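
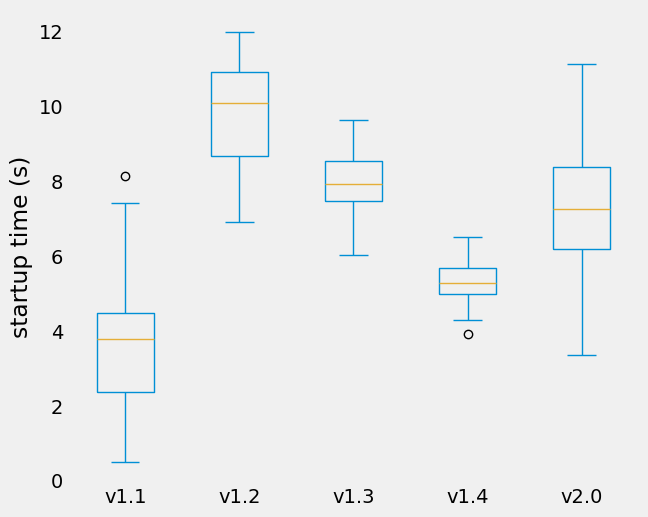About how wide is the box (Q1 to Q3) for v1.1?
≈ 2

Q3 ≈ 4, Q1 ≈ 2; IQR ≈ 2.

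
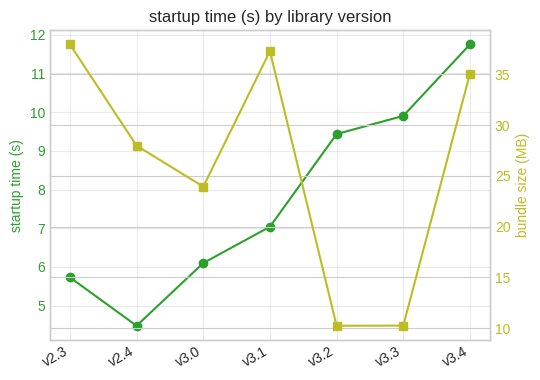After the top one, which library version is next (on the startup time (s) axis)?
Top 3 (on the startup time (s) axis): v3.4 ≈ 12, v3.3 ≈ 10, v3.2 ≈ 9.

v3.3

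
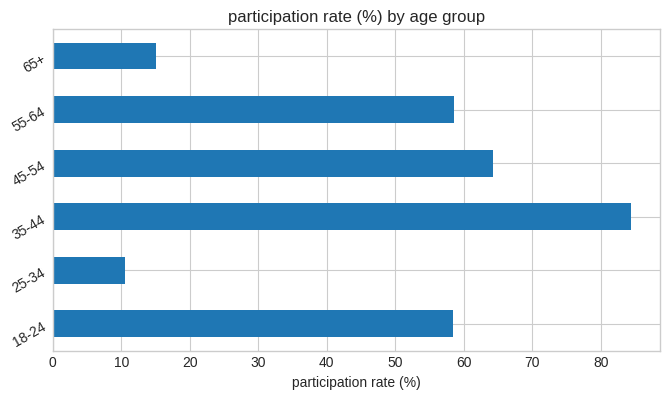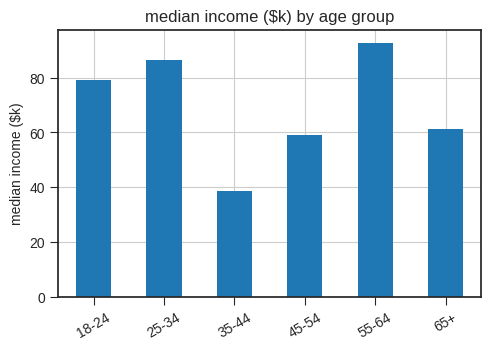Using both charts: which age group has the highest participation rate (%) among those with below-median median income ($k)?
Chart 2 median median income ($k) ≈ 70; below-median age groups: 35-44, 45-54, 65+. Among those, 35-44 has the highest participation rate (%) (≈ 80).

35-44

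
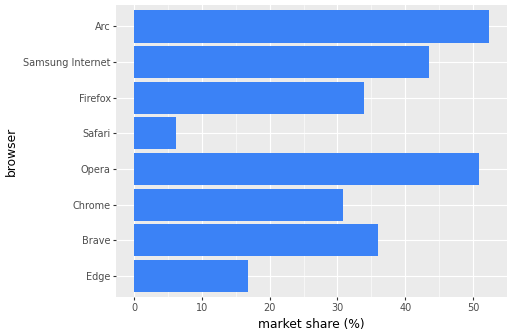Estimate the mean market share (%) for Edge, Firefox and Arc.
(15 + 35 + 50) / 3 ≈ 33.

≈ 33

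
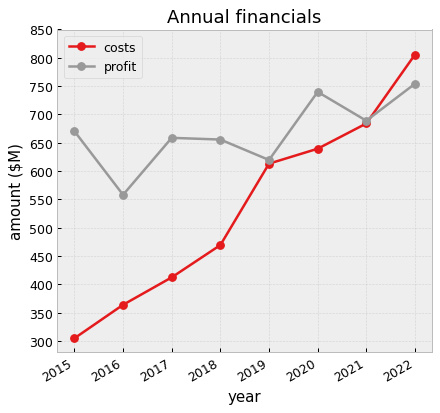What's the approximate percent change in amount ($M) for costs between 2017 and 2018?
≈ +12.5%

2017 ≈ 400, 2018 ≈ 450; (450 − 400) / 400 ≈ +12.5%.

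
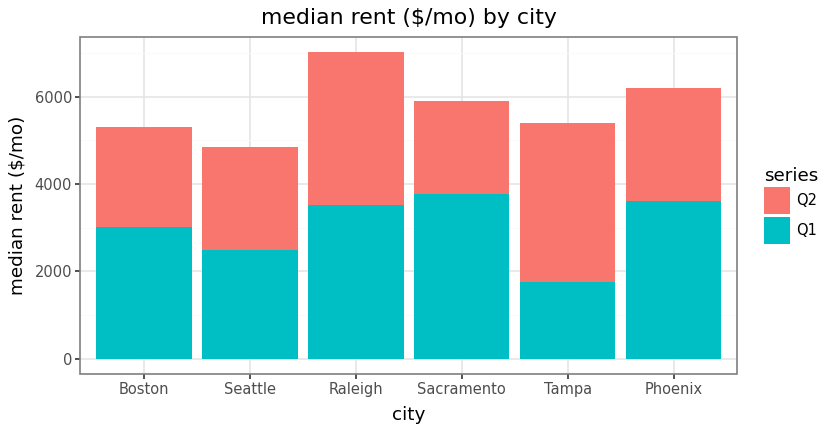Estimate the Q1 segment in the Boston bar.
≈ 3000

Q1 top ≈ 3000, bottom ≈ 0; segment ≈ 3000.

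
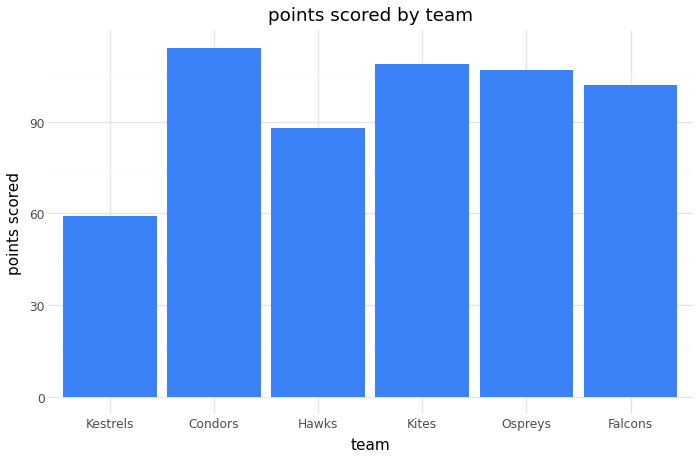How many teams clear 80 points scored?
5

Above 80: Condors, Hawks, Kites, Ospreys, Falcons.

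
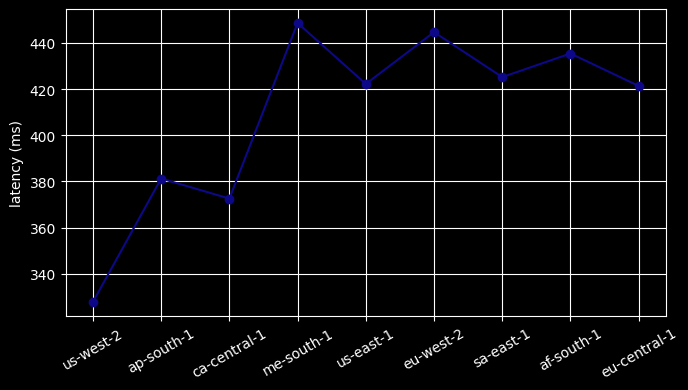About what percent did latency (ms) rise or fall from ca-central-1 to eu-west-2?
ca-central-1 ≈ 380, eu-west-2 ≈ 440; (440 − 380) / 380 ≈ +15.8%.

≈ +15.8%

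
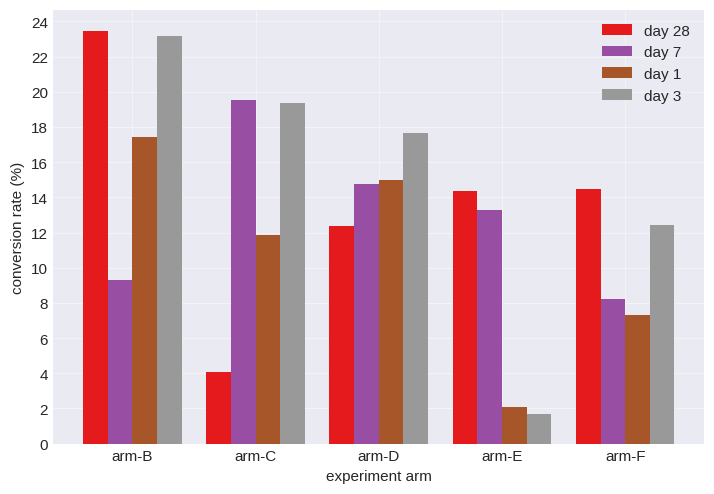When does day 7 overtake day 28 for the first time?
arm-B: day 7 ≈ 10 vs day 28 ≈ 24 (not yet); arm-C: day 7 ≈ 20 vs day 28 ≈ 4 (first crossover).

arm-C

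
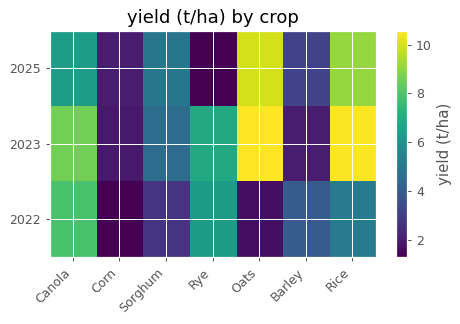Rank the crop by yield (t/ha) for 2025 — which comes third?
Top 4 for 2025: Oats ≈ 10, Rice ≈ 9, Canola ≈ 6, Sorghum ≈ 5.

Canola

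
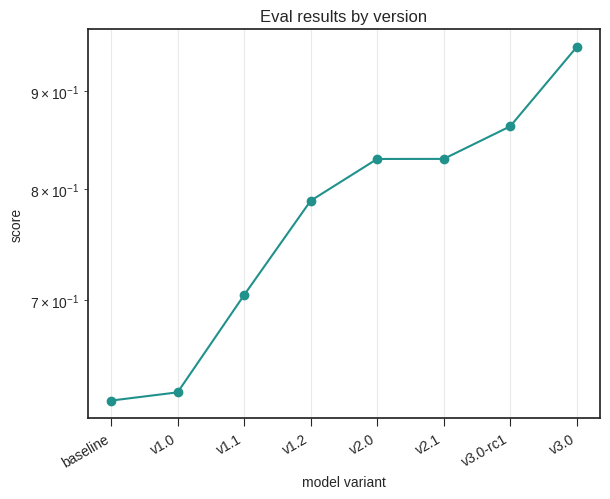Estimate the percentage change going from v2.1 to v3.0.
≈ +11.8%

v2.1 ≈ 0.85, v3.0 ≈ 0.95; (0.95 − 0.85) / 0.85 ≈ +11.8%.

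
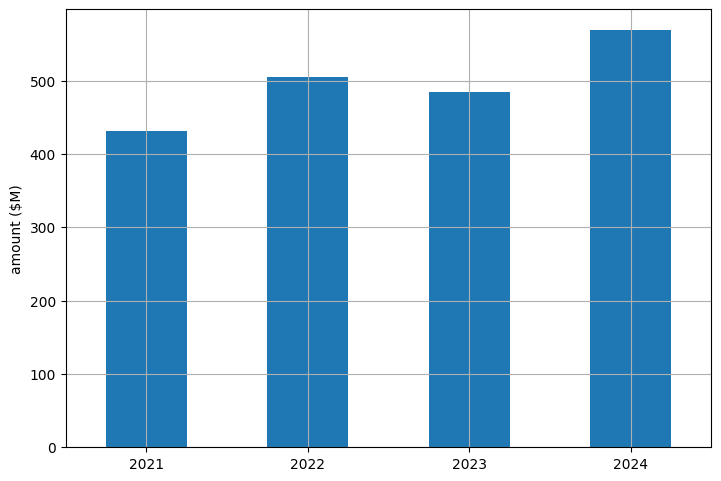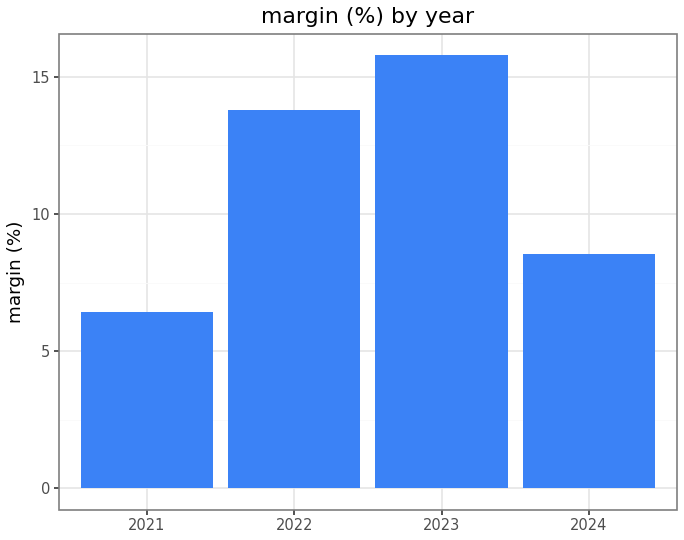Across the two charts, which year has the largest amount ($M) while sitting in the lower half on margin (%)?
2024

Chart 2 median margin (%) ≈ 12; below-median years: 2021, 2024. Among those, 2024 has the highest amount ($M) (≈ 600).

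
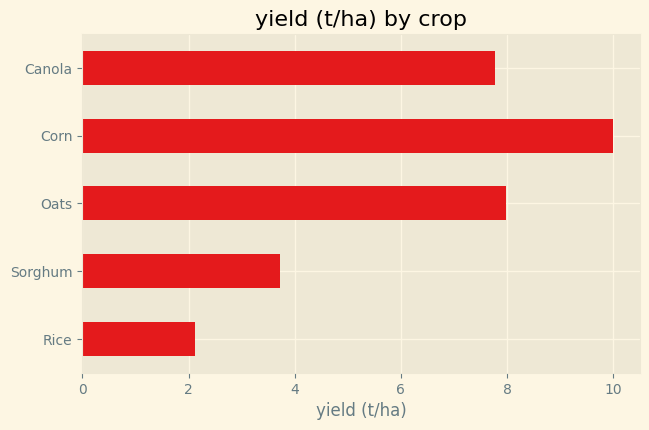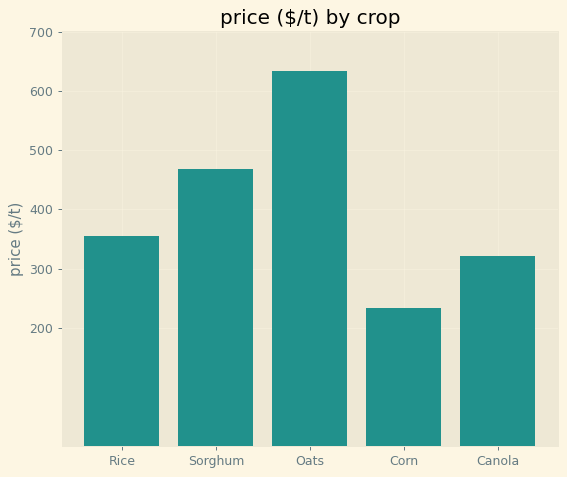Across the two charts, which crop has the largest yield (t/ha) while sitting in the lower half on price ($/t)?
Chart 2 median price ($/t) ≈ 400; below-median crops: Corn, Canola. Among those, Corn has the highest yield (t/ha) (≈ 10).

Corn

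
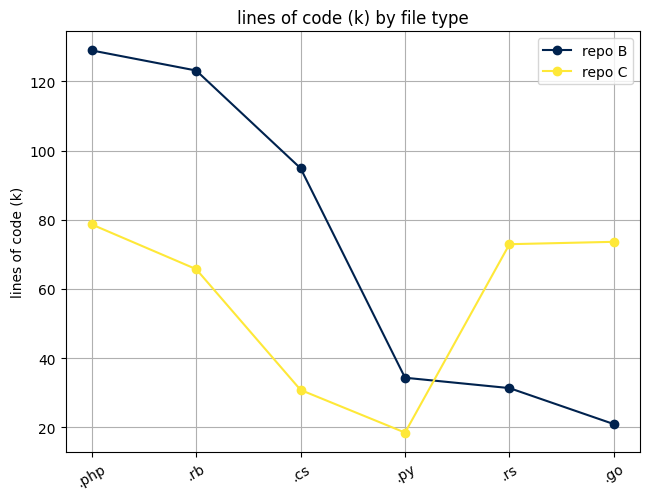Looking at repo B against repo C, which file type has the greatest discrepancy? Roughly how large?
.cs, ≈ 60 k

.cs: repo B ≈ 90, repo C ≈ 30 → gap ≈ 60. Next-largest (.rb) is only ≈ 50.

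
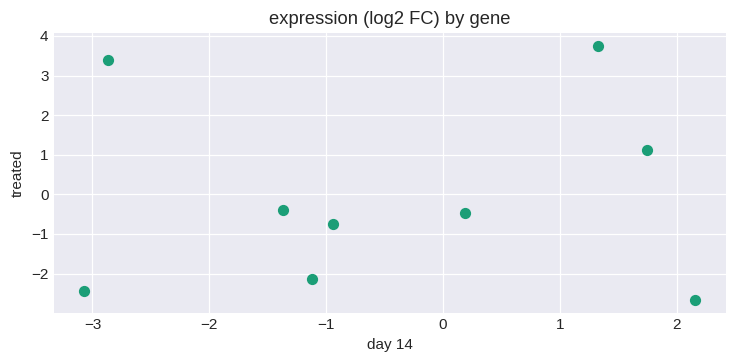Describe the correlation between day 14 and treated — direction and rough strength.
Points are roughly uncorrelated; weak (|r| ≈ 0.1).

no clear correlation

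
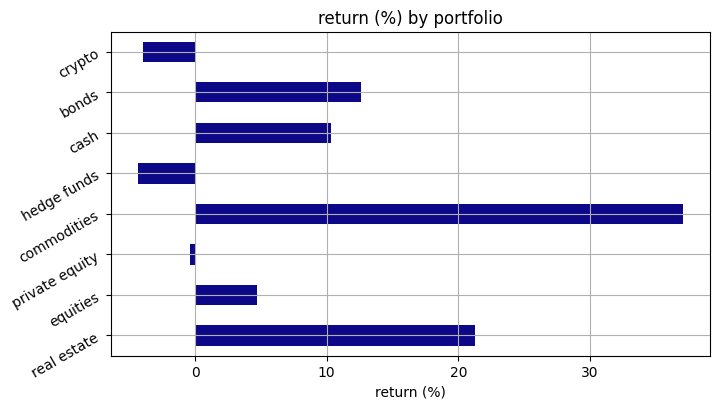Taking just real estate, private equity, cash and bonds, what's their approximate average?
(20 + 0 + 10 + 15) / 4 ≈ 11.

≈ 11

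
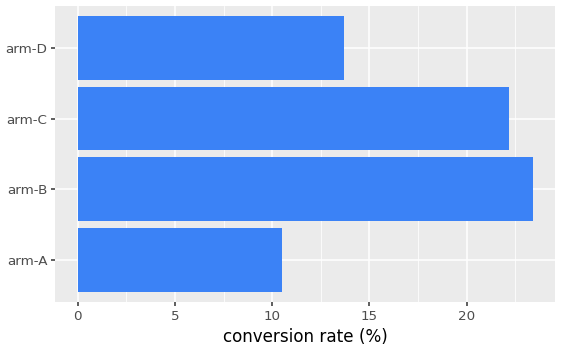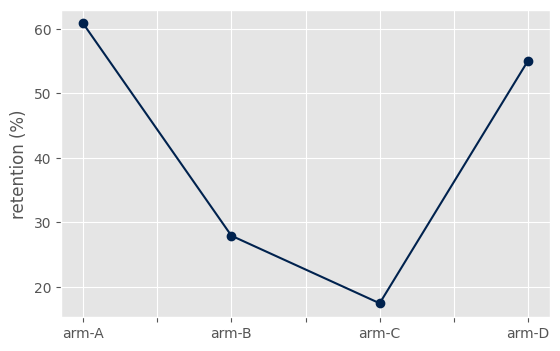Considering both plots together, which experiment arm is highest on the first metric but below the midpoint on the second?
Chart 2 median retention (%) ≈ 40; below-median experiment arms: arm-B, arm-C. Among those, arm-B has the highest conversion rate (%) (≈ 25).

arm-B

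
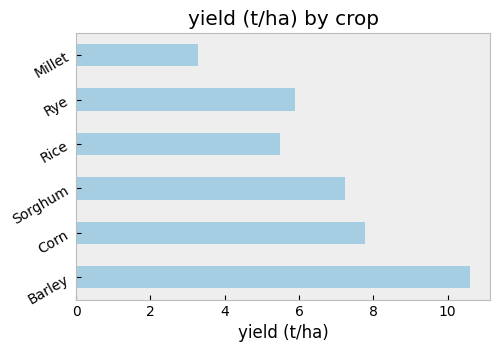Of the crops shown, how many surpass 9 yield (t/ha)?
Above 9: Barley.

1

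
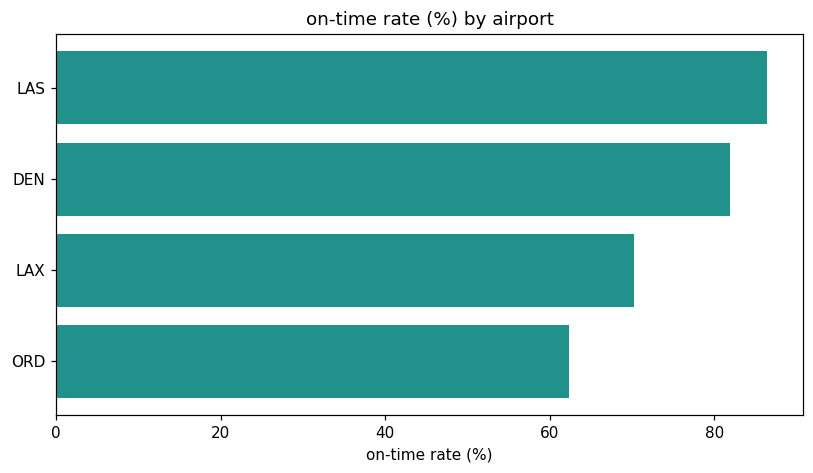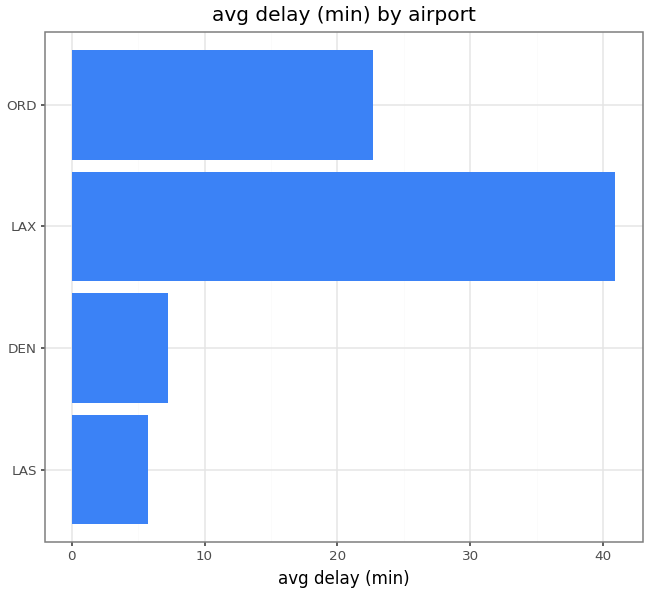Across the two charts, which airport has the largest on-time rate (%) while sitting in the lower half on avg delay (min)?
Chart 2 median avg delay (min) ≈ 15; below-median airports: LAS, DEN. Among those, LAS has the highest on-time rate (%) (≈ 90).

LAS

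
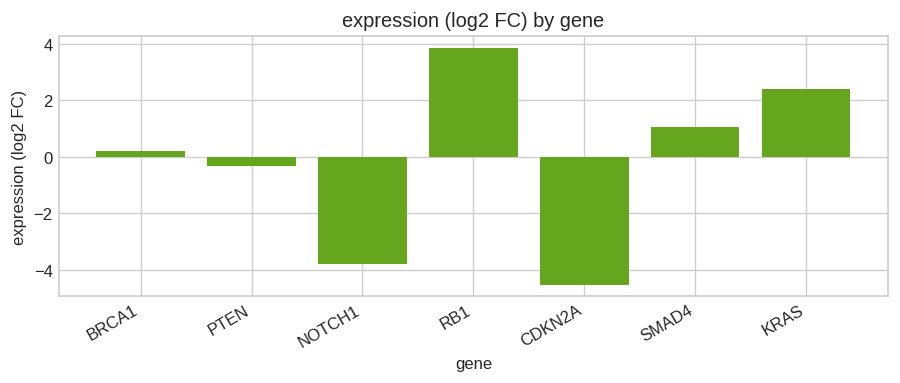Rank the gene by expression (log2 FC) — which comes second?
Top 3: RB1 ≈ 4, KRAS ≈ 2, SMAD4 ≈ 1.

KRAS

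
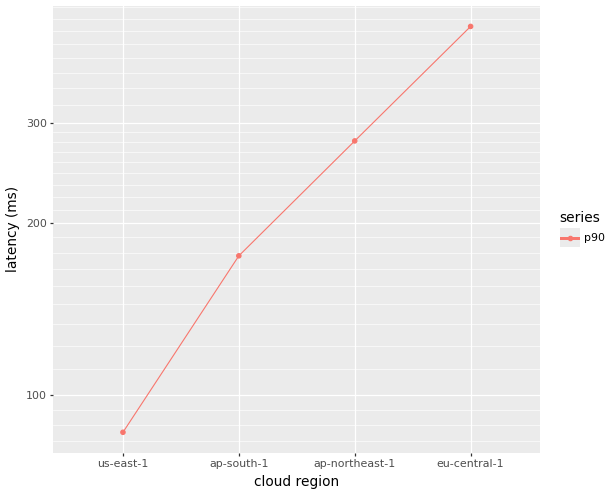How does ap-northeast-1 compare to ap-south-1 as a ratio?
≈ 1.5×

ap-northeast-1 ≈ 300, ap-south-1 ≈ 200; 300/200 ≈ 1.5.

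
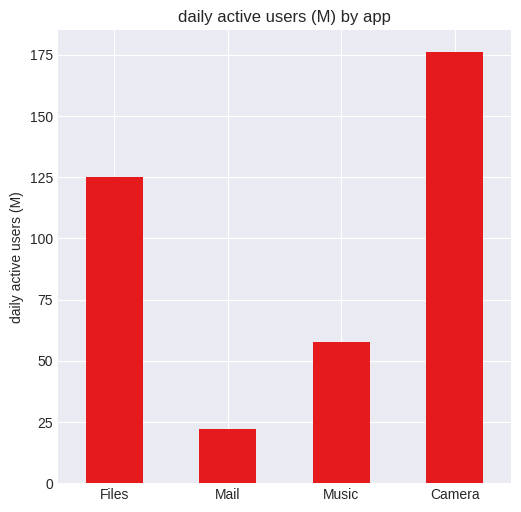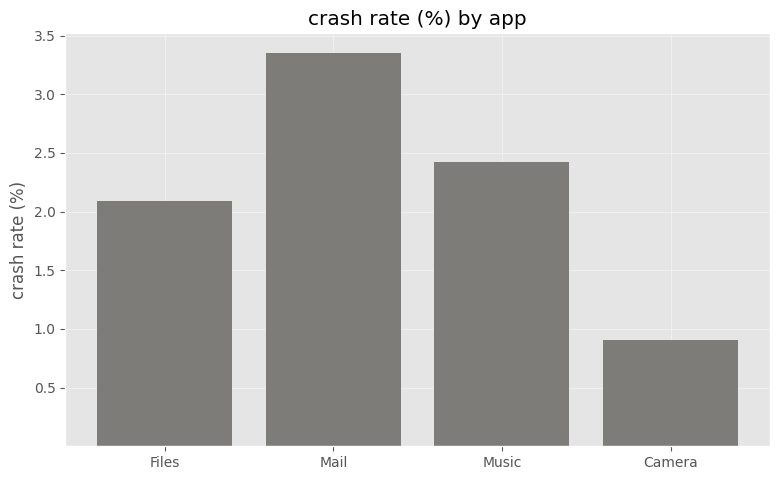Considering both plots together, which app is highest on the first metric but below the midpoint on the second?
Camera

Chart 2 median crash rate (%) ≈ 2.5; below-median apps: Files, Camera. Among those, Camera has the highest daily active users (M) (≈ 180).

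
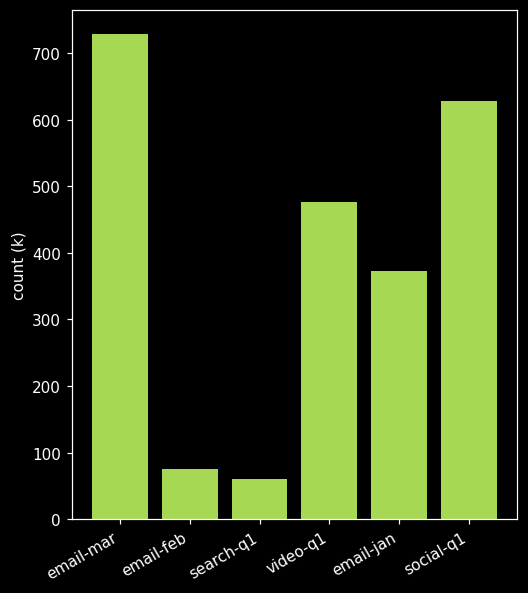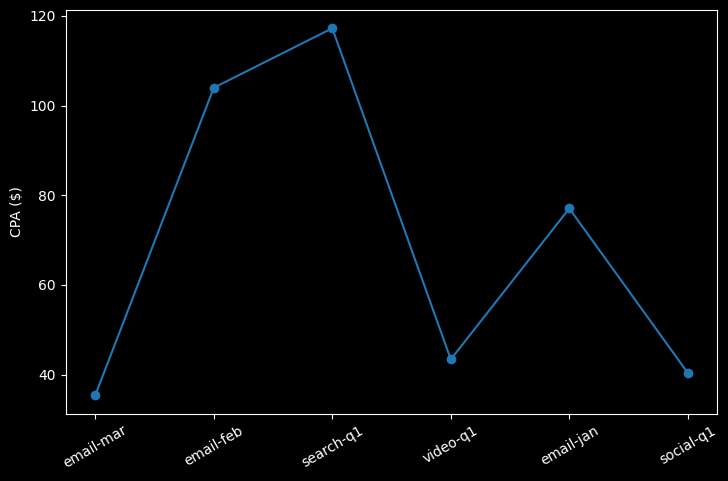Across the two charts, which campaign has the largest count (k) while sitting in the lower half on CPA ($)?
Chart 2 median CPA ($) ≈ 60; below-median campaigns: email-mar, video-q1, social-q1. Among those, email-mar has the highest count (k) (≈ 700).

email-mar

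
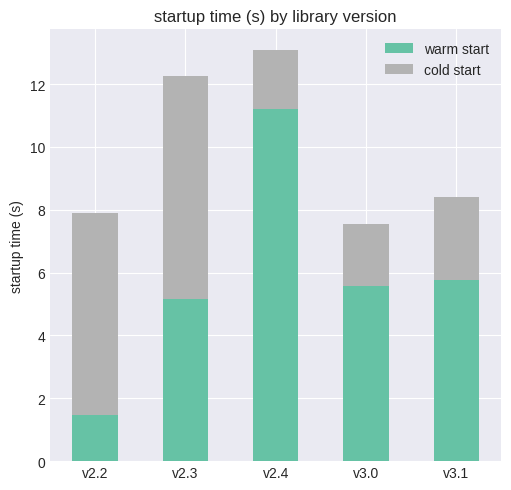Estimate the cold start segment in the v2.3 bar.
cold start top ≈ 12, bottom ≈ 6; segment ≈ 6.

≈ 6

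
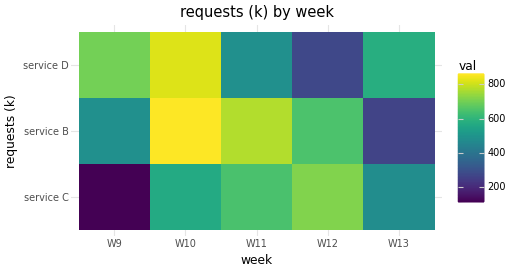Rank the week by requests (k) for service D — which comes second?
W9

Top 3 for service D: W10 ≈ 800, W9 ≈ 700, W13 ≈ 600.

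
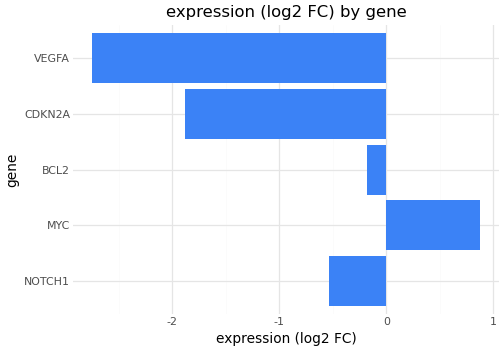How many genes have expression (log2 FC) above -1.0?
Above -1.0: NOTCH1, MYC, BCL2.

3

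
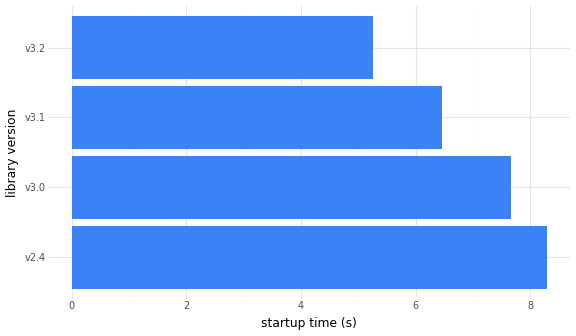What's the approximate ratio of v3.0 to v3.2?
≈ 1.6×

v3.0 ≈ 8, v3.2 ≈ 5; 8/5 ≈ 1.6.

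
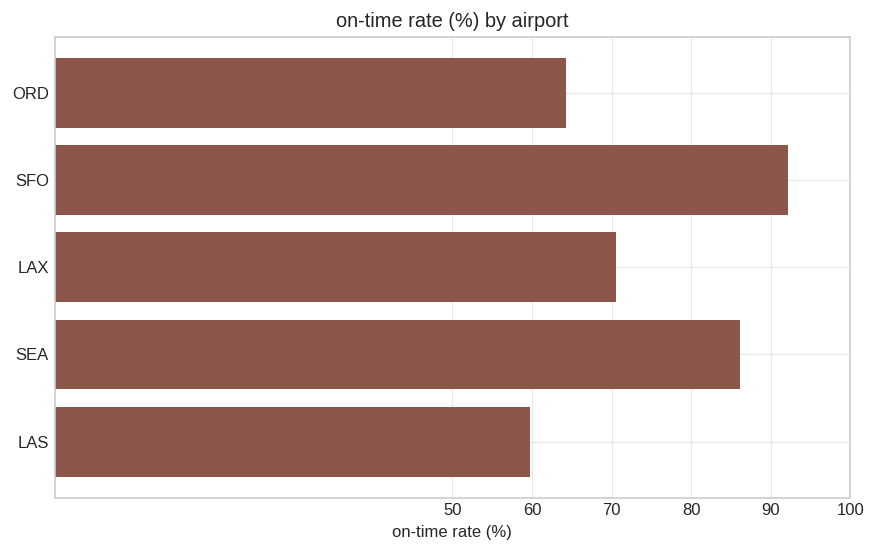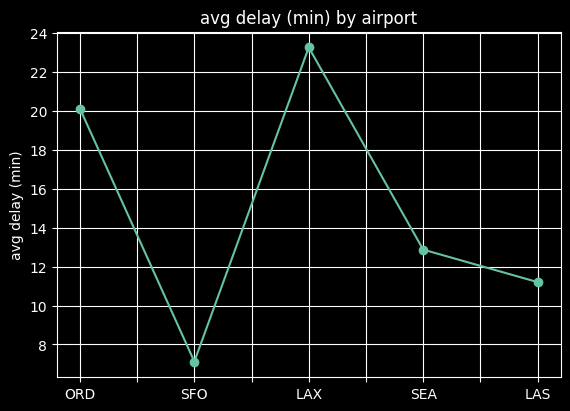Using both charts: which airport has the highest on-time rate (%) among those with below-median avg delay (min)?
Chart 2 median avg delay (min) ≈ 15; below-median airports: SFO, LAS. Among those, SFO has the highest on-time rate (%) (≈ 90).

SFO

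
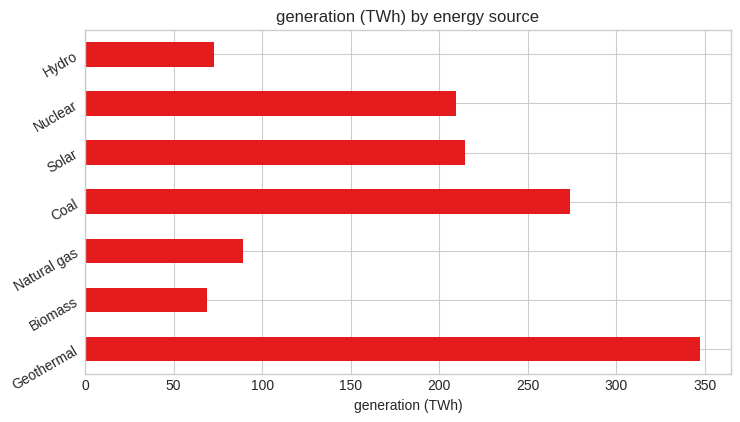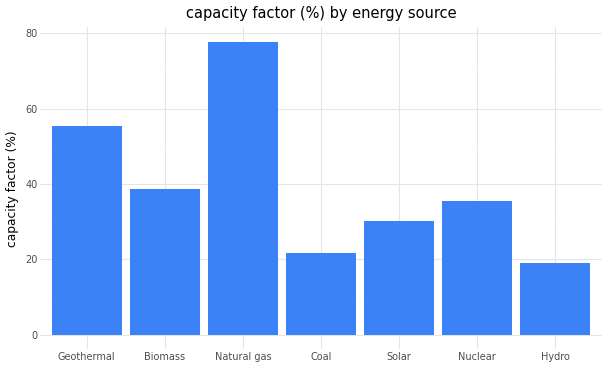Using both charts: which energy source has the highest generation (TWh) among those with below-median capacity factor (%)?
Chart 2 median capacity factor (%) ≈ 40; below-median energy sources: Coal, Solar, Hydro. Among those, Coal has the highest generation (TWh) (≈ 250).

Coal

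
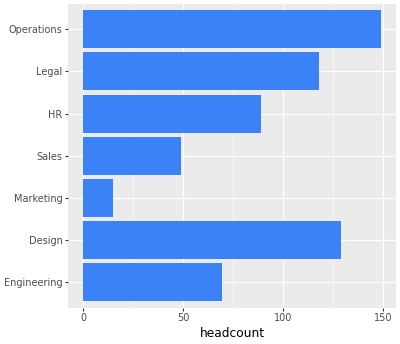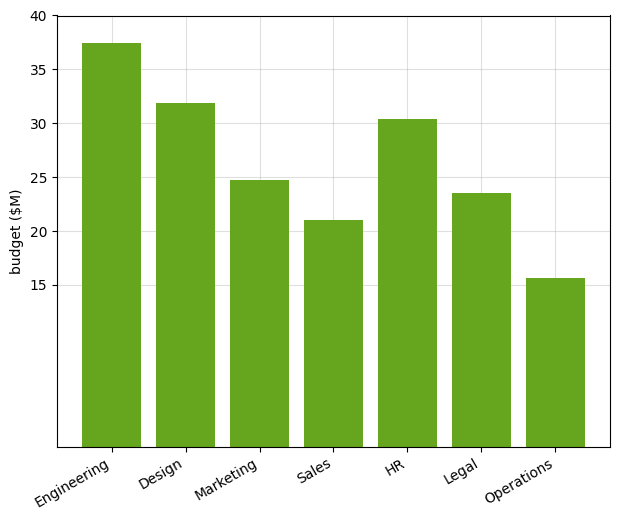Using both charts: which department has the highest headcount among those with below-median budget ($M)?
Chart 2 median budget ($M) ≈ 25; below-median departments: Sales, Legal, Operations. Among those, Operations has the highest headcount (≈ 140).

Operations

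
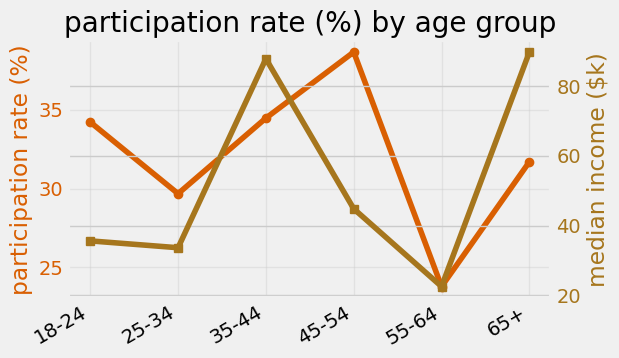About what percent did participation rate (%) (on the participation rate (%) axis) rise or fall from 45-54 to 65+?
45-54 ≈ 38, 65+ ≈ 32; (32 − 38) / 38 ≈ -15.8%.

≈ -15.8%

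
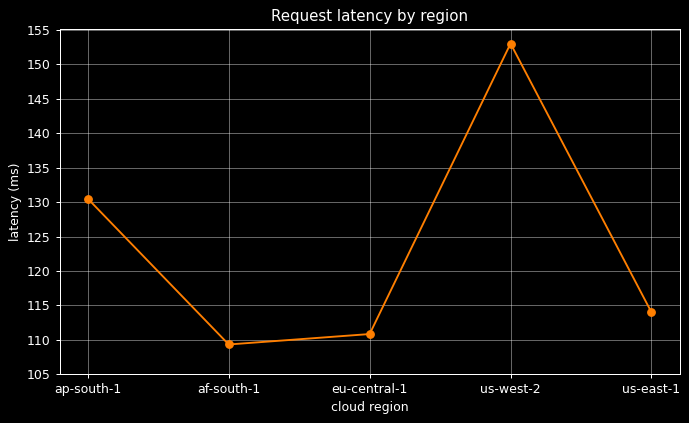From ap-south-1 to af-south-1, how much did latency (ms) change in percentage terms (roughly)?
≈ -15.4%

ap-south-1 ≈ 130, af-south-1 ≈ 110; (110 − 130) / 130 ≈ -15.4%.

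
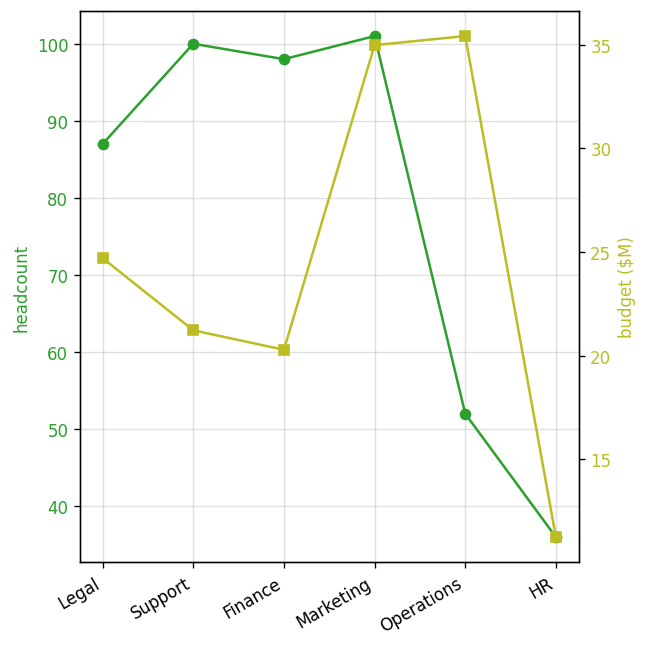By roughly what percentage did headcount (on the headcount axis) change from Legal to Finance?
Legal ≈ 90, Finance ≈ 100; (100 − 90) / 90 ≈ +11.1%.

≈ +11.1%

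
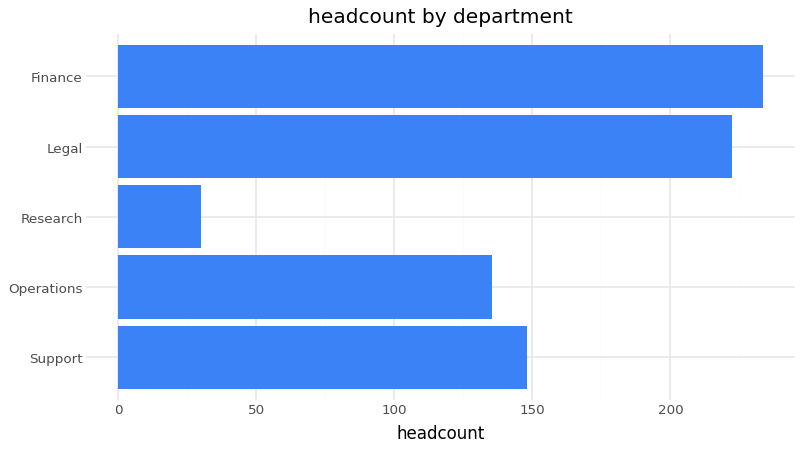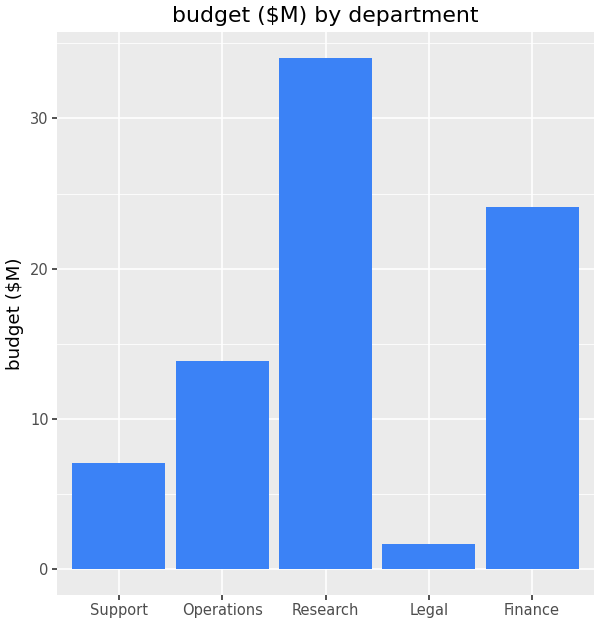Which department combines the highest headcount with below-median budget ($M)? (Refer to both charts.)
Legal

Chart 2 median budget ($M) ≈ 15; below-median departments: Support, Legal. Among those, Legal has the highest headcount (≈ 225).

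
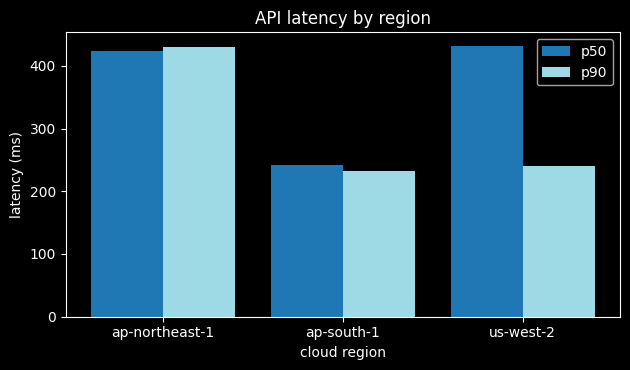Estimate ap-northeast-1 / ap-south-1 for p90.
ap-northeast-1 ≈ 450, ap-south-1 ≈ 250; 450/250 ≈ 1.8.

≈ 1.8×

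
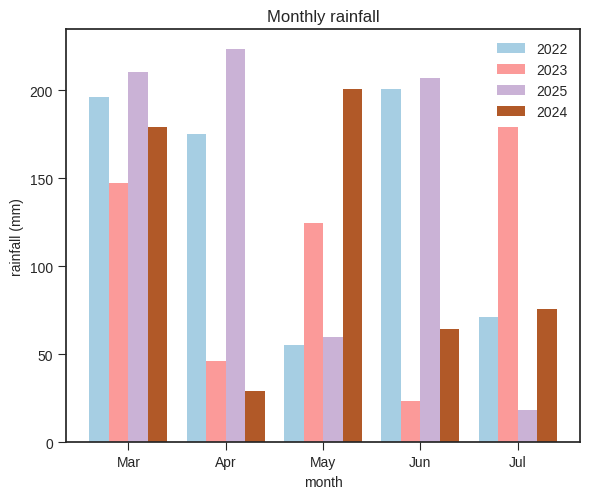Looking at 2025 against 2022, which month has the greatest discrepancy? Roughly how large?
Jul, ≈ 60 mm

Jul: 2025 ≈ 20, 2022 ≈ 80 → gap ≈ 60. Next-largest (Apr) is only ≈ 40.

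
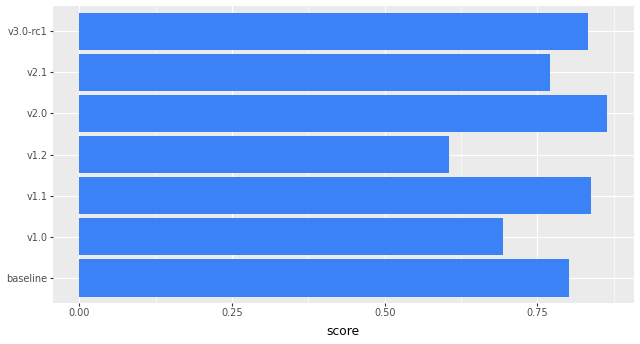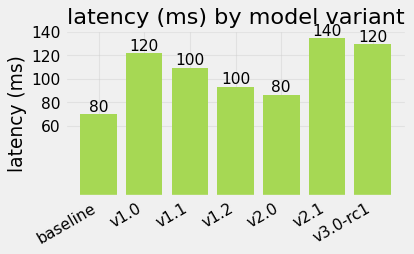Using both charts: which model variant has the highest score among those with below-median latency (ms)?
v2.0

Chart 2 median latency (ms) ≈ 100; below-median model variants: baseline, v1.2, v2.0. Among those, v2.0 has the highest score (≈ 0.9).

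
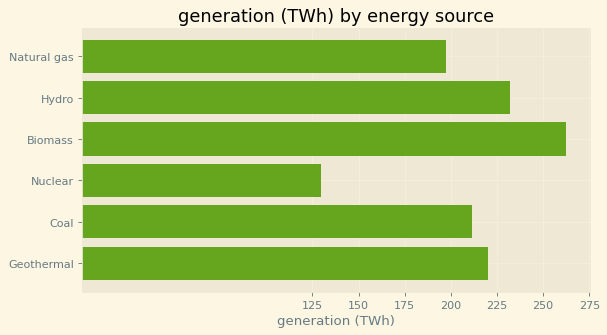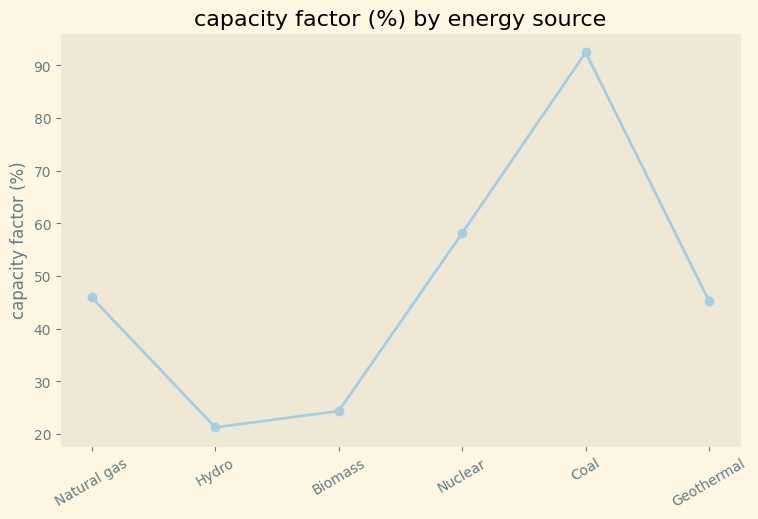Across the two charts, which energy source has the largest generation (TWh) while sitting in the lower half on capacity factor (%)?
Biomass

Chart 2 median capacity factor (%) ≈ 50; below-median energy sources: Hydro, Biomass, Geothermal. Among those, Biomass has the highest generation (TWh) (≈ 250).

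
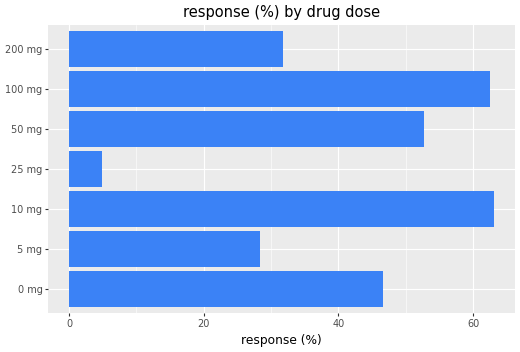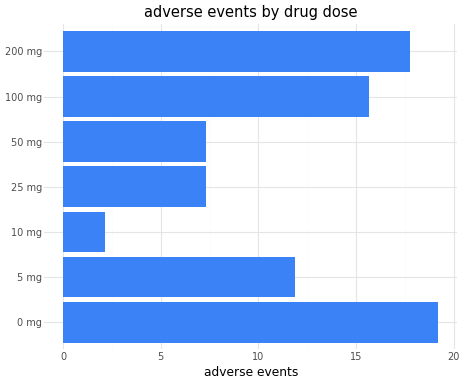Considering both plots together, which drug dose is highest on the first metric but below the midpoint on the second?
Chart 2 median adverse events ≈ 12; below-median drug doses: 10 mg, 25 mg, 50 mg. Among those, 10 mg has the highest response (%) (≈ 60).

10 mg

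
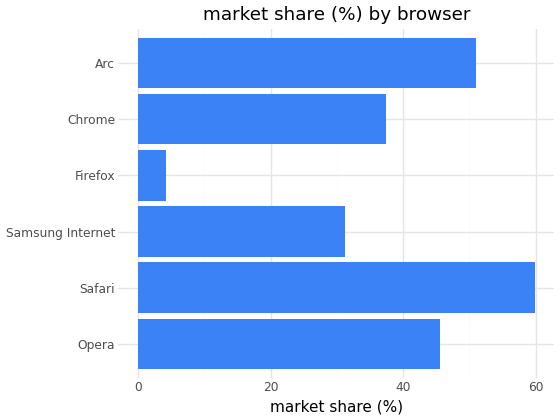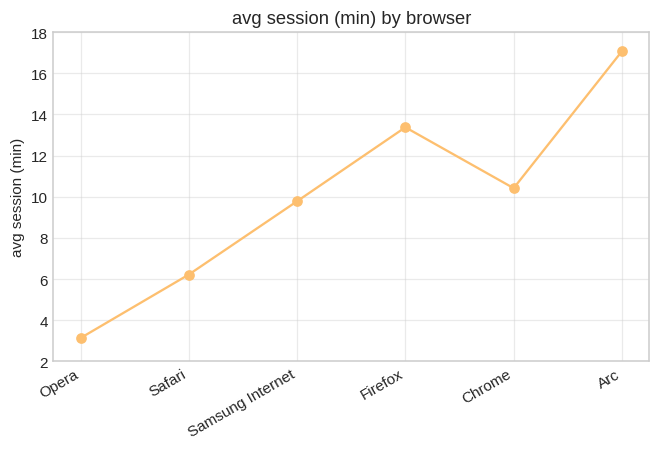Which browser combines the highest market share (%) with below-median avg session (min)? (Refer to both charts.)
Safari

Chart 2 median avg session (min) ≈ 10; below-median browsers: Opera, Safari, Samsung Internet. Among those, Safari has the highest market share (%) (≈ 60).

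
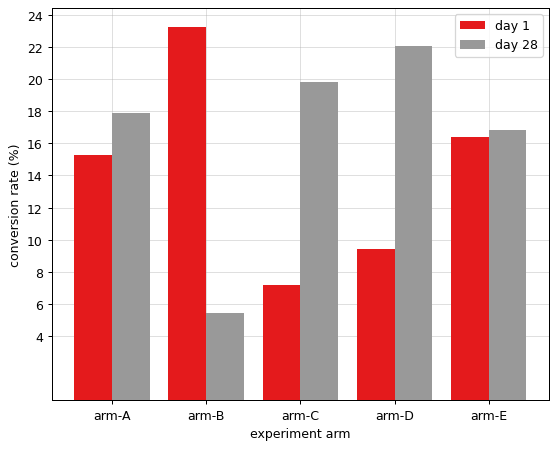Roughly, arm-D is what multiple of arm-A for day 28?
arm-D ≈ 22, arm-A ≈ 18; 22/18 ≈ 1.22.

≈ 1.22×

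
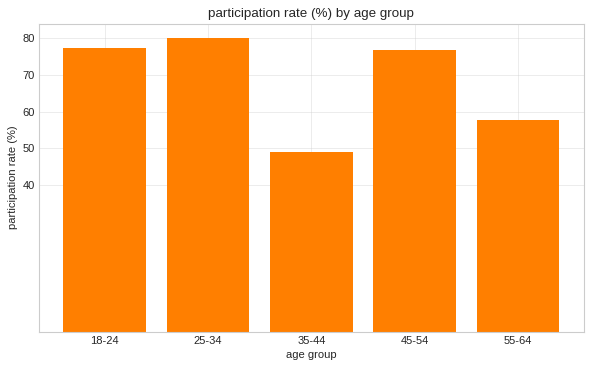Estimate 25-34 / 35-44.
25-34 ≈ 80, 35-44 ≈ 50; 80/50 ≈ 1.6.

≈ 1.6×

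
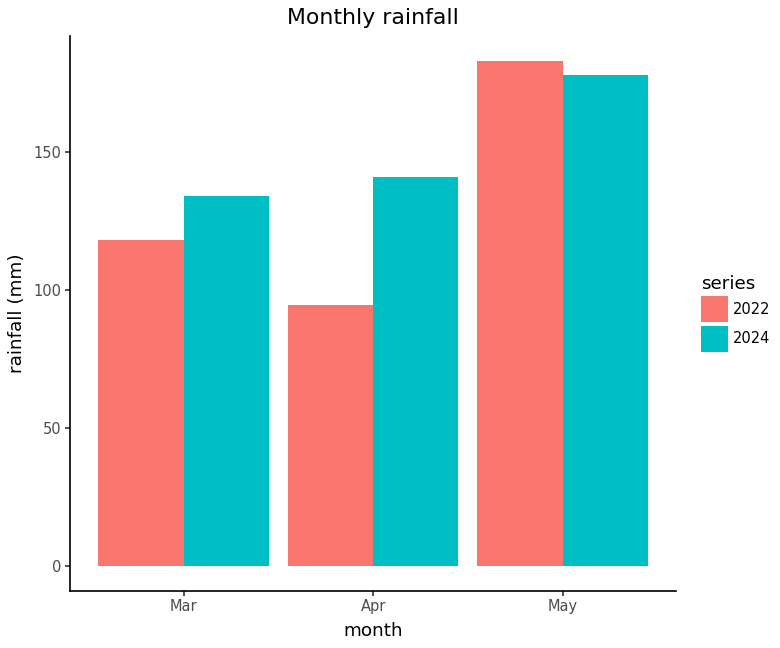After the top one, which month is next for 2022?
Top 3 for 2022: May ≈ 180, Mar ≈ 120, Apr ≈ 100.

Mar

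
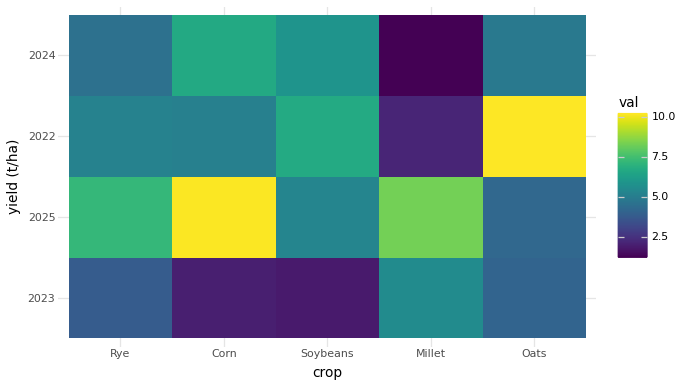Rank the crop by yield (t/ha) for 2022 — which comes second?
Soybeans

Top 3 for 2022: Oats ≈ 10, Soybeans ≈ 7, Rye ≈ 5.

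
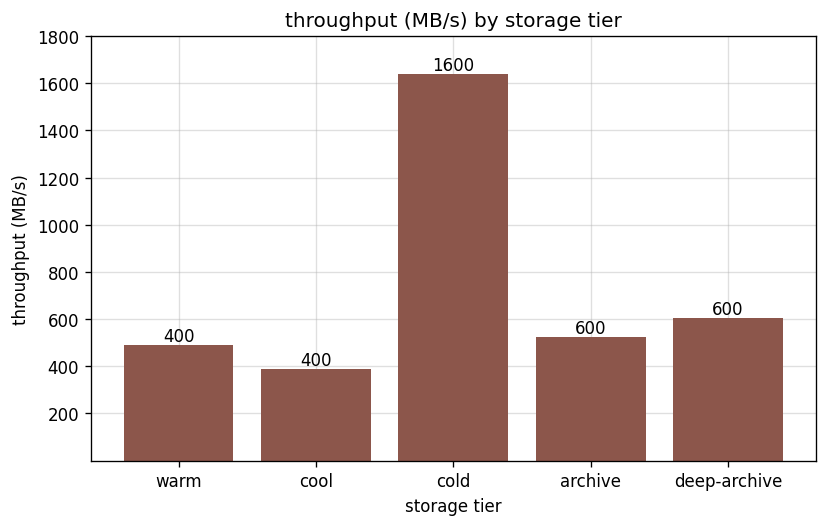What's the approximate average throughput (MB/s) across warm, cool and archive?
(400 + 400 + 600) / 3 ≈ 467.

≈ 467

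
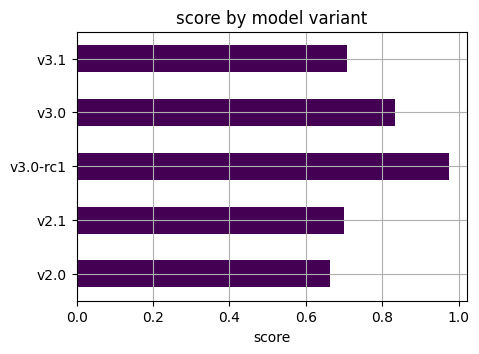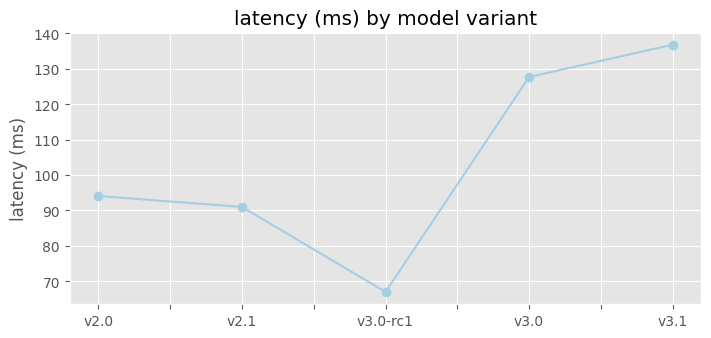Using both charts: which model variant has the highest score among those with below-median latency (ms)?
Chart 2 median latency (ms) ≈ 100; below-median model variants: v2.1, v3.0-rc1. Among those, v3.0-rc1 has the highest score (≈ 1).

v3.0-rc1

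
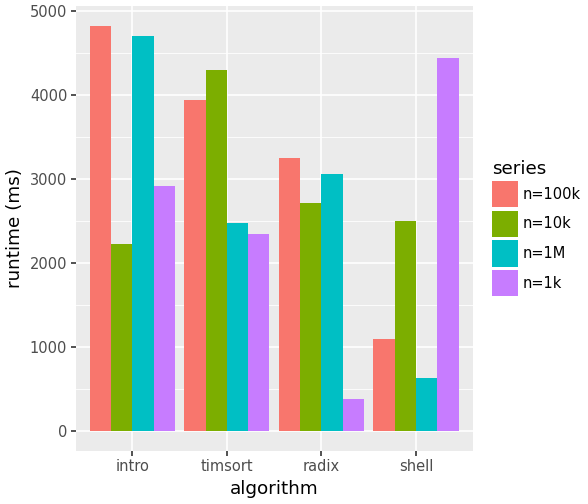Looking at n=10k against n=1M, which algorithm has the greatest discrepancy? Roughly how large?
intro, ≈ 2500 ms

intro: n=10k ≈ 2000, n=1M ≈ 4500 → gap ≈ 2500. Next-largest (shell) is only ≈ 2000.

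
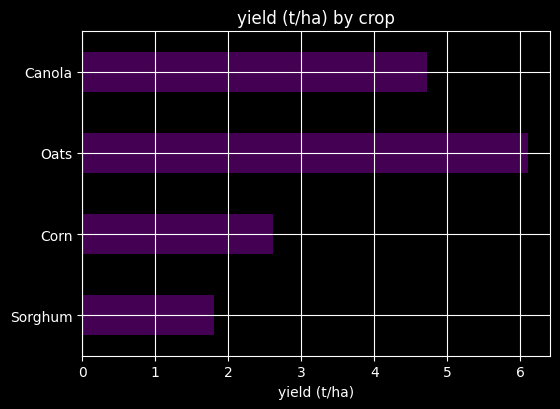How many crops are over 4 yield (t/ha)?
Above 4: Oats, Canola.

2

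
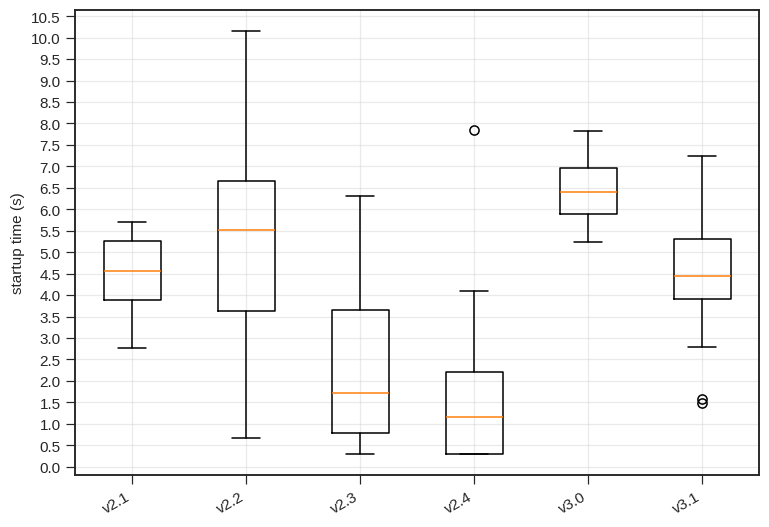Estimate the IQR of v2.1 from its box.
≈ 1.5

Q3 ≈ 5.5, Q1 ≈ 4.0; IQR ≈ 1.5.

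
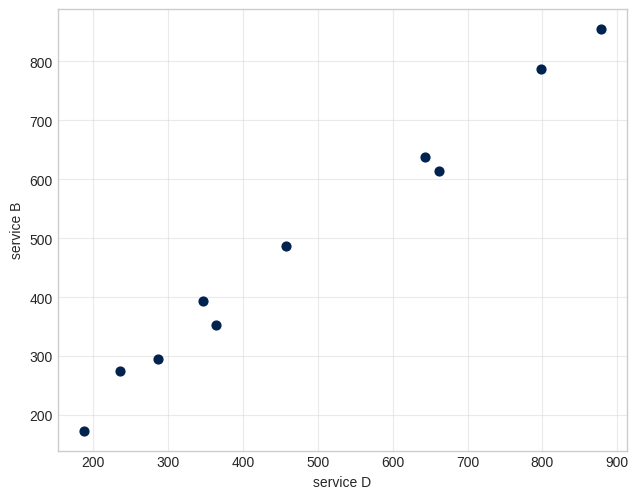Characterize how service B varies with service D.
Points are positively correlated; strong (|r| ≈ 1.0).

positive, strong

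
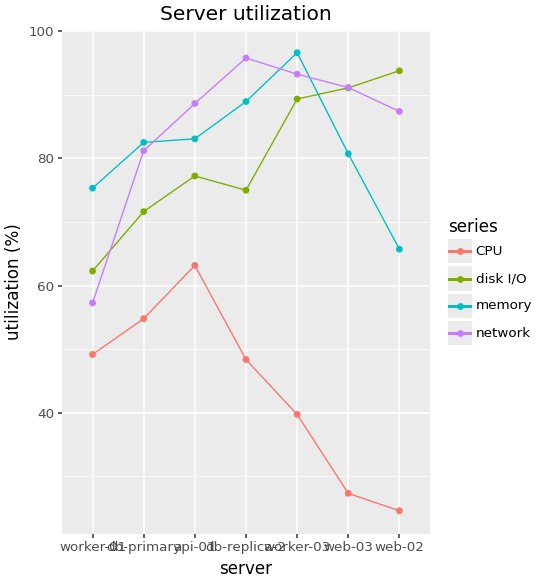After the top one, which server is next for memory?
db-replica-2

Top 3 for memory: worker-03 ≈ 100, db-replica-2 ≈ 90, api-01 ≈ 80.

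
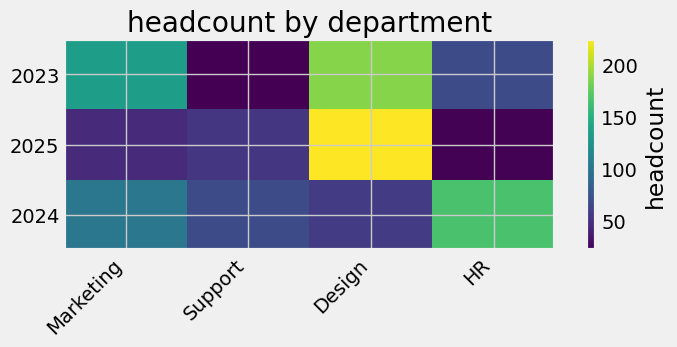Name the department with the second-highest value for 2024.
Marketing

Top 3 for 2024: HR ≈ 160, Marketing ≈ 100, Support ≈ 60.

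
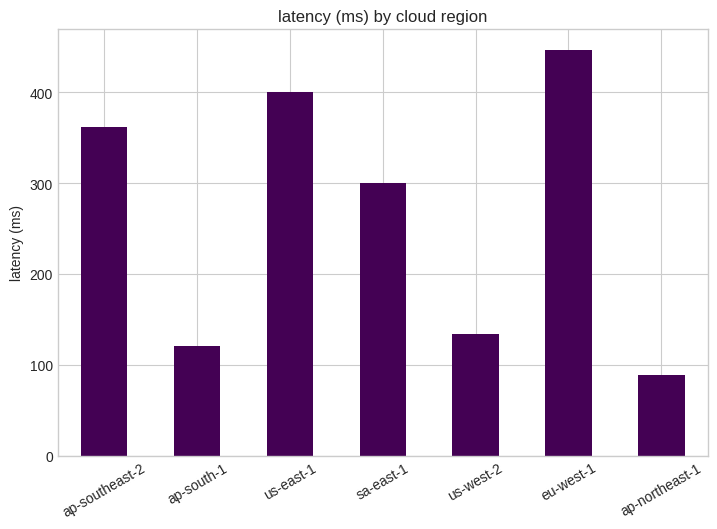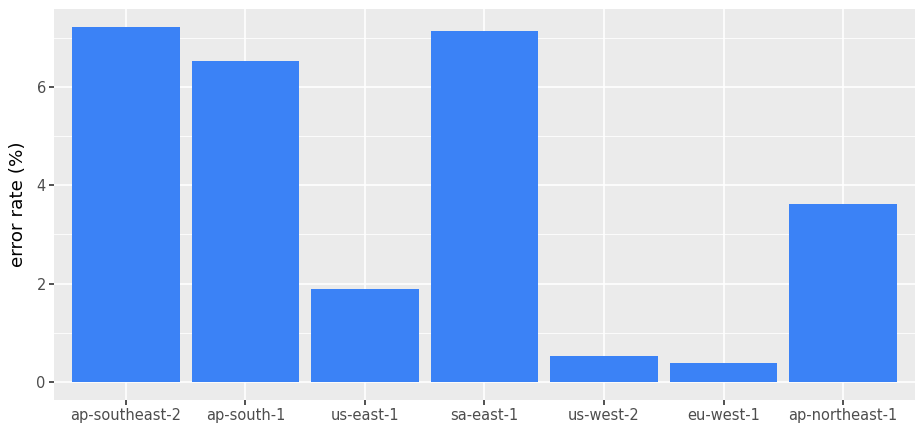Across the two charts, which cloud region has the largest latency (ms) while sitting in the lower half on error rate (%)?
eu-west-1

Chart 2 median error rate (%) ≈ 4; below-median cloud regions: us-east-1, us-west-2, eu-west-1. Among those, eu-west-1 has the highest latency (ms) (≈ 450).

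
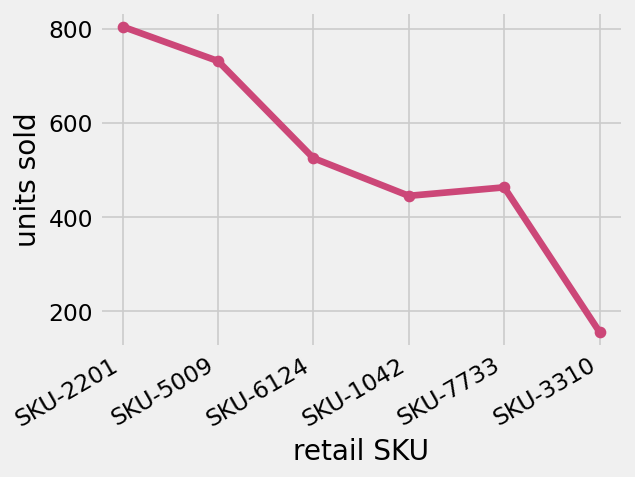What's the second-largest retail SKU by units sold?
Top 3: SKU-2201 ≈ 800, SKU-5009 ≈ 700, SKU-6124 ≈ 500.

SKU-5009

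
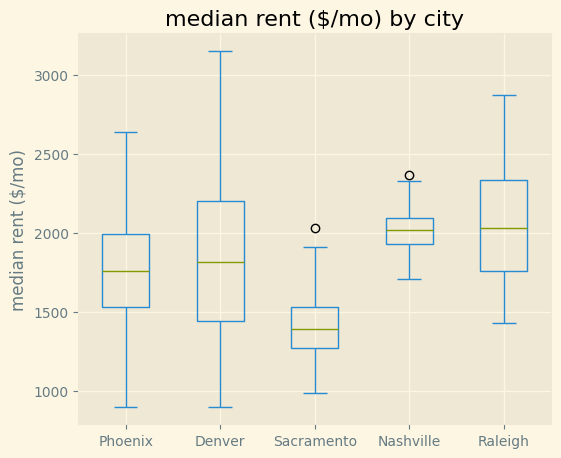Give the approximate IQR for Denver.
≈ 800

Q3 ≈ 2200, Q1 ≈ 1400; IQR ≈ 800.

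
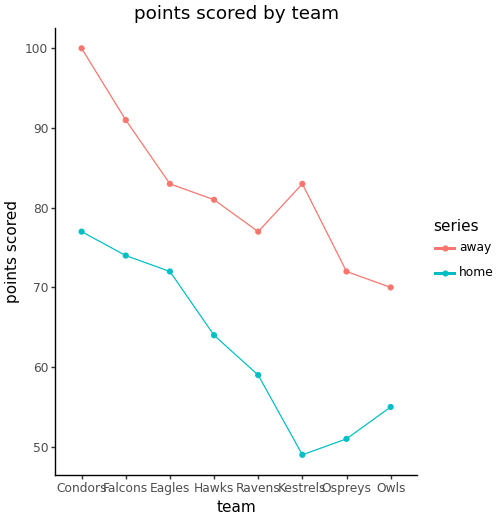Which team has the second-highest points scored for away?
Top 3 for away: Condors ≈ 100, Falcons ≈ 90, Kestrels ≈ 85.

Falcons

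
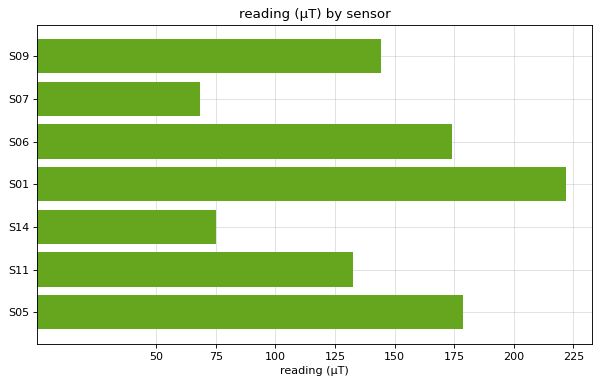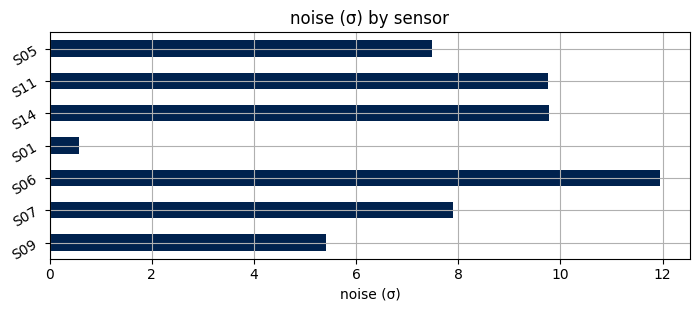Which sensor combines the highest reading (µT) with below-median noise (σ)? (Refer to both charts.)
S01

Chart 2 median noise (σ) ≈ 8; below-median sensors: S09, S01, S05. Among those, S01 has the highest reading (µT) (≈ 225).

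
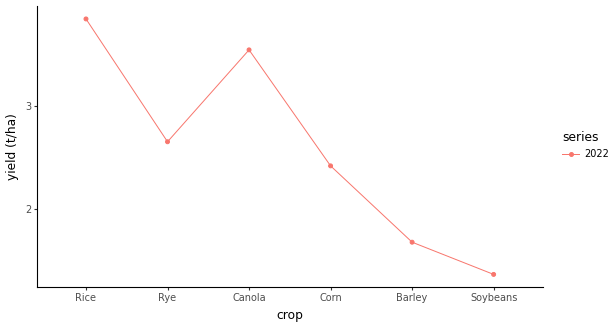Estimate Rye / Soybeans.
≈ 1.67×

Rye ≈ 2.5, Soybeans ≈ 1.5; 2.5/1.5 ≈ 1.67.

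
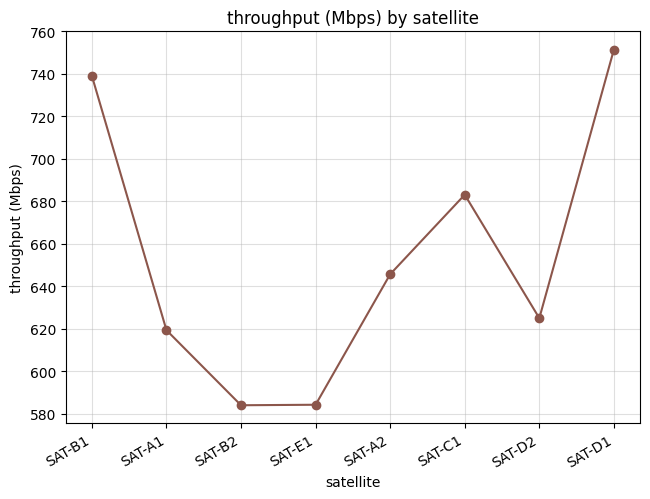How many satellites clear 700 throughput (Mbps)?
2

Above 700: SAT-B1, SAT-D1.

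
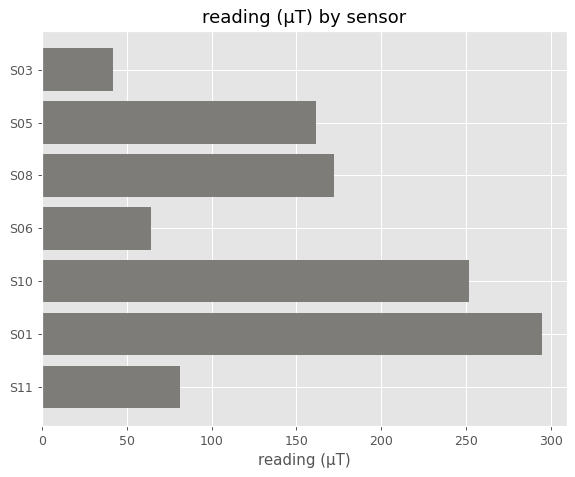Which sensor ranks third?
S08

Top 4: S01 ≈ 300, S10 ≈ 250, S08 ≈ 175, S05 ≈ 150.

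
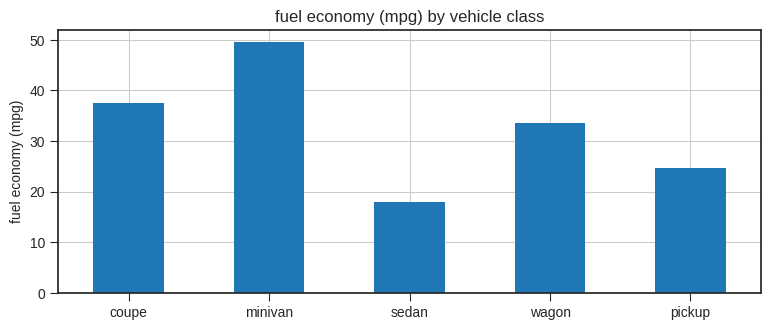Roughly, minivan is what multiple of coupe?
≈ 1.43×

minivan ≈ 50, coupe ≈ 35; 50/35 ≈ 1.43.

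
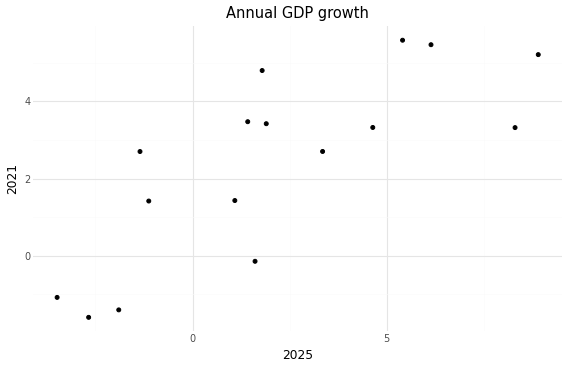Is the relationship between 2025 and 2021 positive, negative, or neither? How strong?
positive, strong

Points are positively correlated; strong (|r| ≈ 0.8).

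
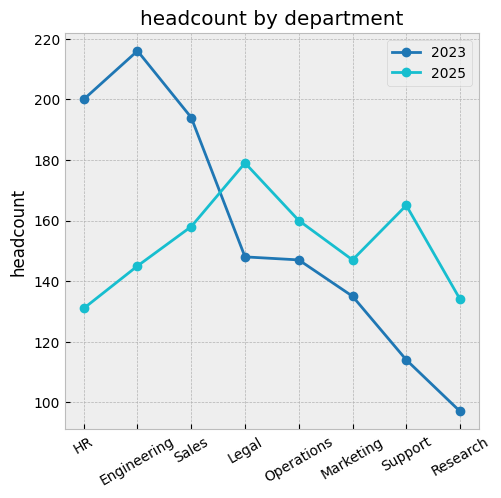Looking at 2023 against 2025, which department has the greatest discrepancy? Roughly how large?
Engineering: 2023 ≈ 220, 2025 ≈ 140 → gap ≈ 80. Next-largest (HR) is only ≈ 70.

Engineering, ≈ 80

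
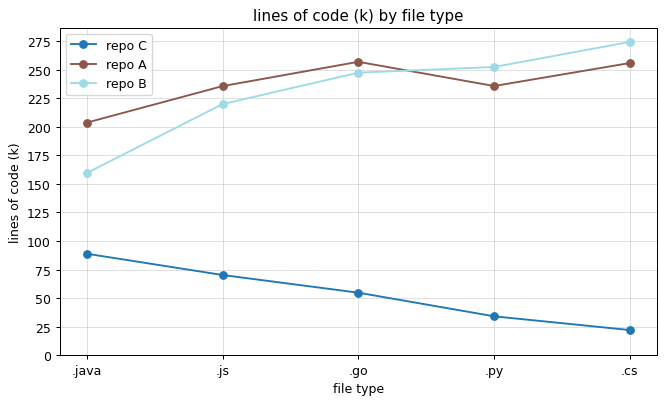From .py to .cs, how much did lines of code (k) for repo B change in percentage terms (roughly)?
≈ +10%

.py ≈ 250, .cs ≈ 275; (275 − 250) / 250 ≈ +10%.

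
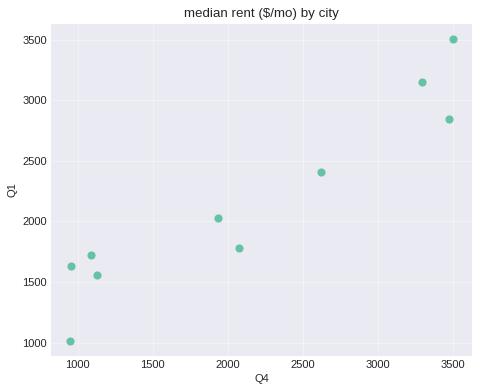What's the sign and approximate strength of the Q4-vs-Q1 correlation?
positive, strong

Points are positively correlated; strong (|r| ≈ 0.9).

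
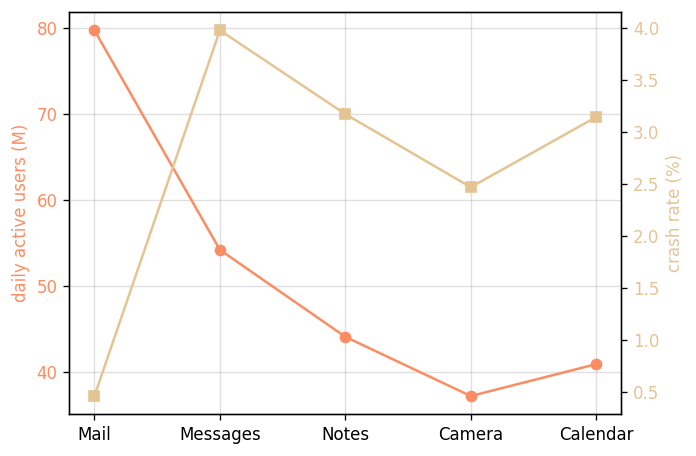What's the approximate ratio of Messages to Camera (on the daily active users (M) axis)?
Messages ≈ 55, Camera ≈ 35; 55/35 ≈ 1.57.

≈ 1.57×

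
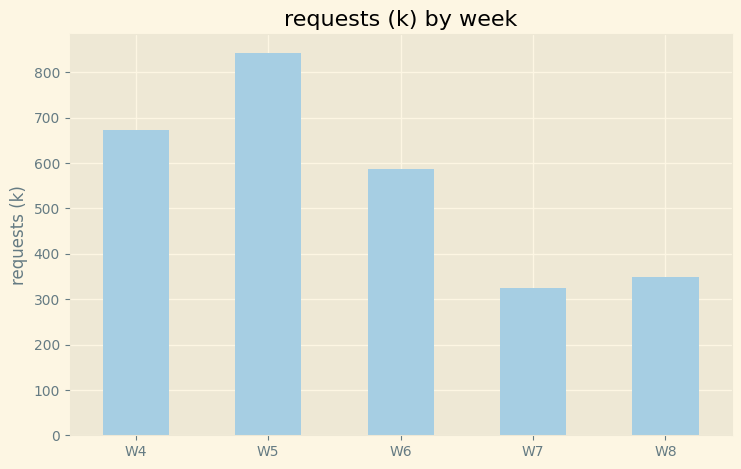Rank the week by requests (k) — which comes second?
Top 3: W5 ≈ 800, W4 ≈ 700, W6 ≈ 600.

W4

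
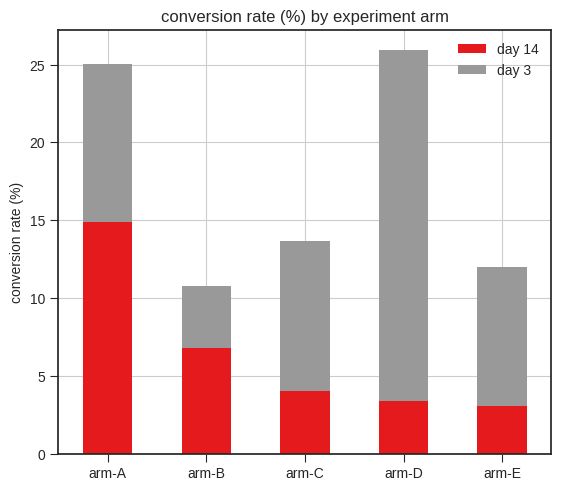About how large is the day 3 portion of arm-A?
day 3 top ≈ 25, bottom ≈ 15; segment ≈ 10.

≈ 10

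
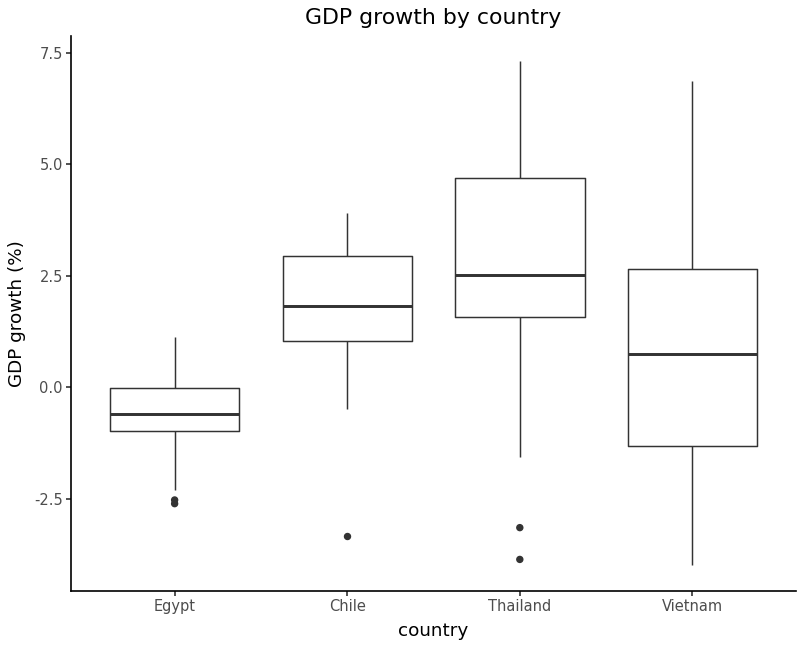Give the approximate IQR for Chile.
Q3 ≈ 3.0, Q1 ≈ 1.0; IQR ≈ 2.0.

≈ 2.0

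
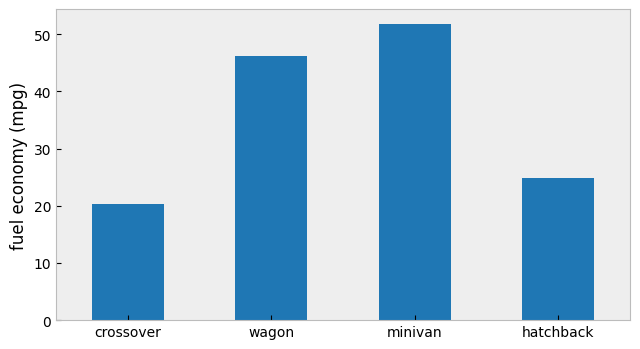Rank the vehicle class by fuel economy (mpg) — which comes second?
wagon

Top 3: minivan ≈ 50, wagon ≈ 45, hatchback ≈ 25.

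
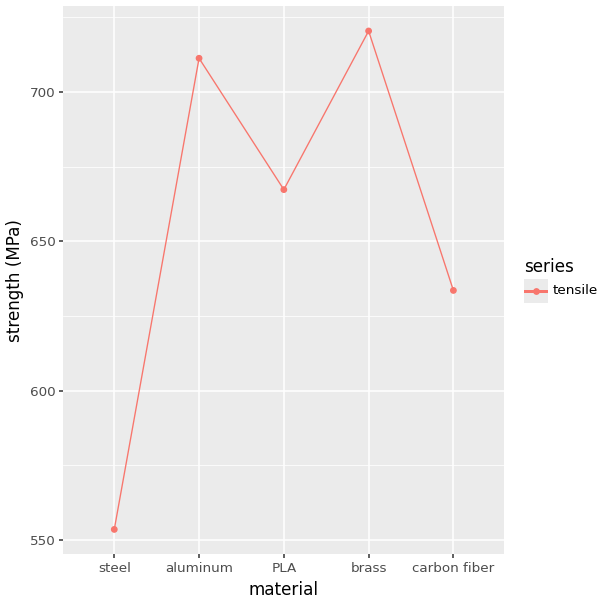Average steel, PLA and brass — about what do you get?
(560 + 660 + 720) / 3 ≈ 647.

≈ 647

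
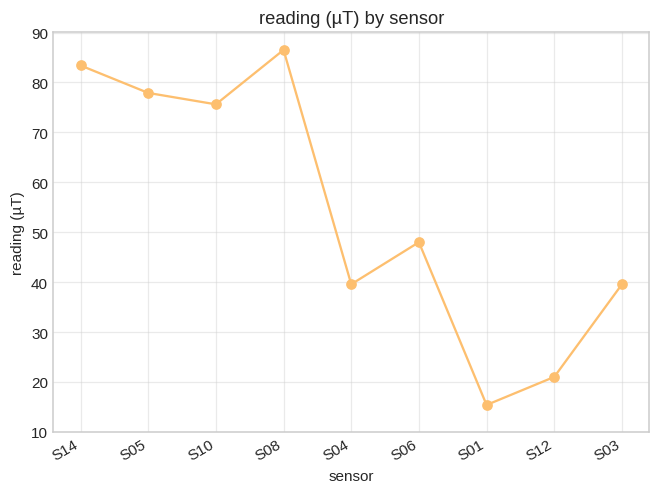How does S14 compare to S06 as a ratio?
≈ 1.6×

S14 ≈ 80, S06 ≈ 50; 80/50 ≈ 1.6.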